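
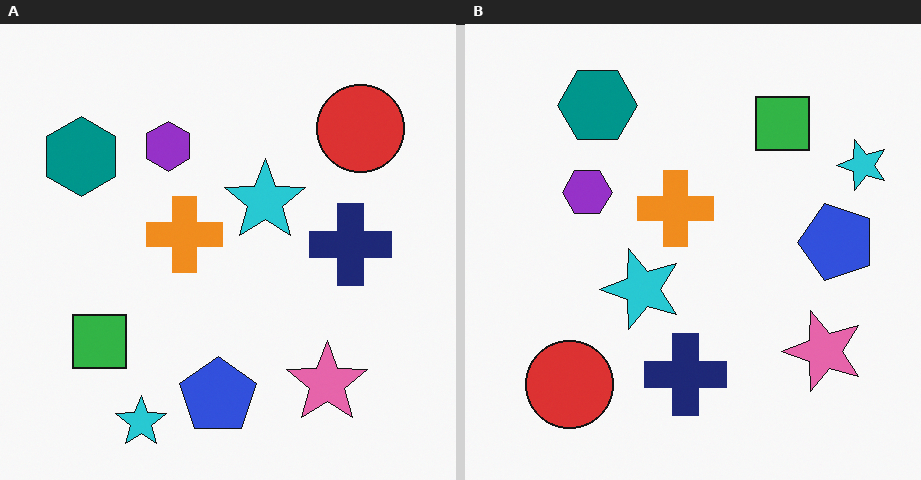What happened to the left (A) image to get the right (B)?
The image was transposed (reflected across the top-left ↔ bottom-right diagonal).

Shapes have swapped their row and column positions — what was in the top-right is now in the bottom-left — a diagonal reflection.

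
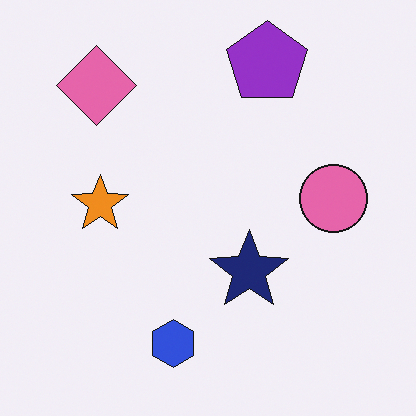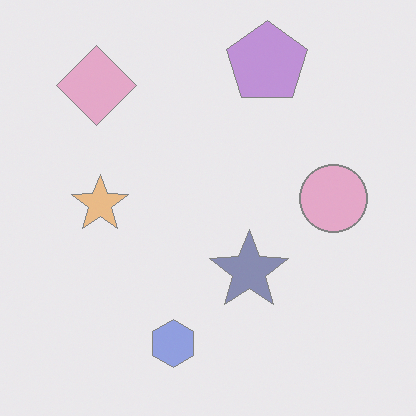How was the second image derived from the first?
The second image is the first given much lower contrast.

Tones are pushed toward mid-grey across the whole image — a global contrast change.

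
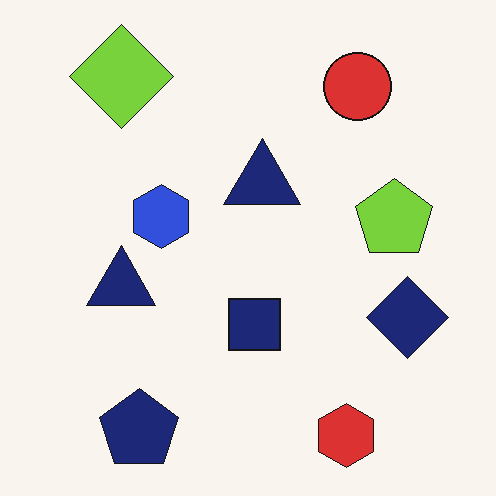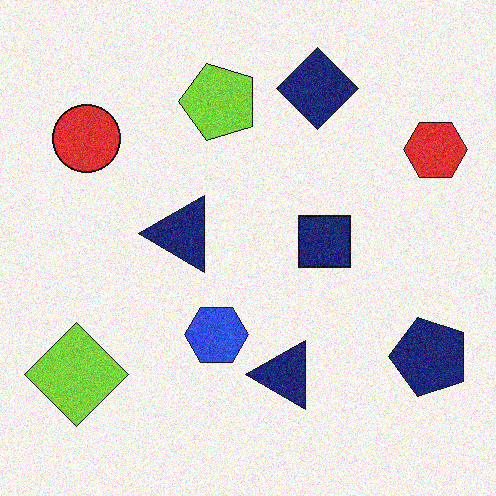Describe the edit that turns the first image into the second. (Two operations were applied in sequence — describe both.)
Rotated 90° counter-clockwise, then degraded with visible gaussian noise.

The lime diamond sits in the top-left of the first image and the bottom-left of the second — consistent with a whole-image 90° counter-clockwise rotation. Random speckle covers the whole image, including the flat background.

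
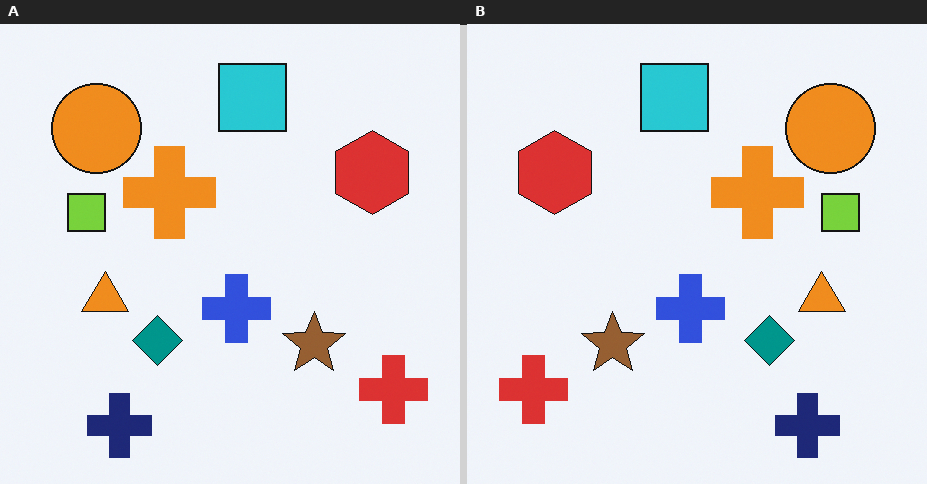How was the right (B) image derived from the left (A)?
The right (B) image is the left (A) flipped horizontally (left ↔ right).

The red cross is in the bottom-right of the left (A) image and the bottom-left of the right (B) — shapes on opposite sides of the vertical midline have swapped in a mirror flip.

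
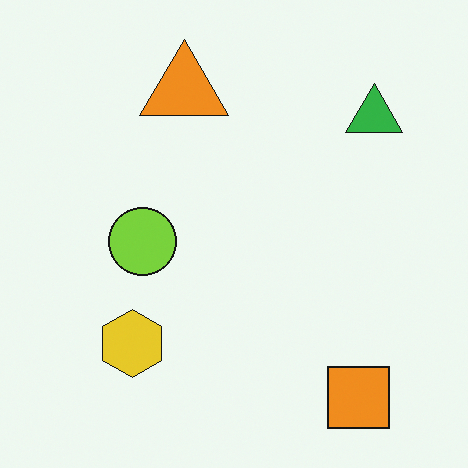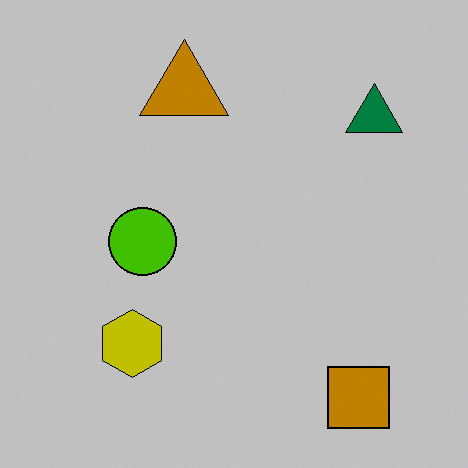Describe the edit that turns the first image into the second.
The image was aggressively posterized.

Each flat color has snapped to a coarser quantized level — most visibly, the near-white background has dropped to a flat grey.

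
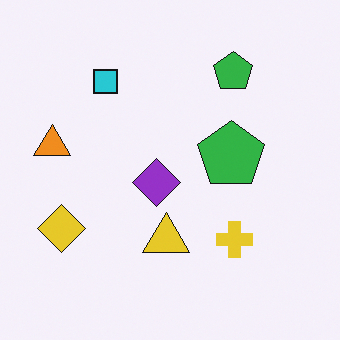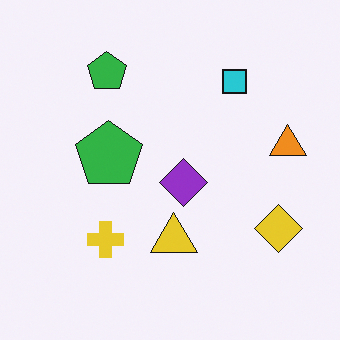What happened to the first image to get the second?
Flipped horizontally (left ↔ right).

The orange triangle is in the left of the first image and the right of the second — shapes on opposite sides of the vertical midline have swapped in a mirror flip.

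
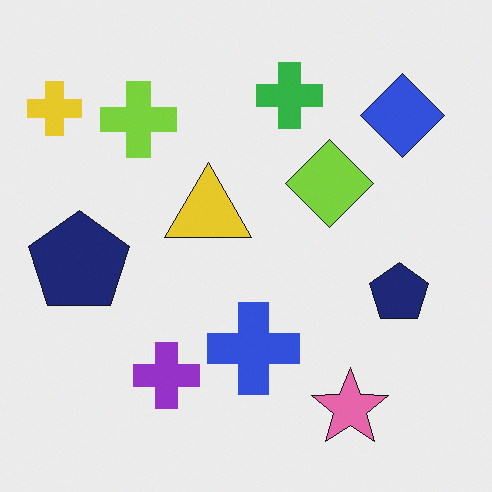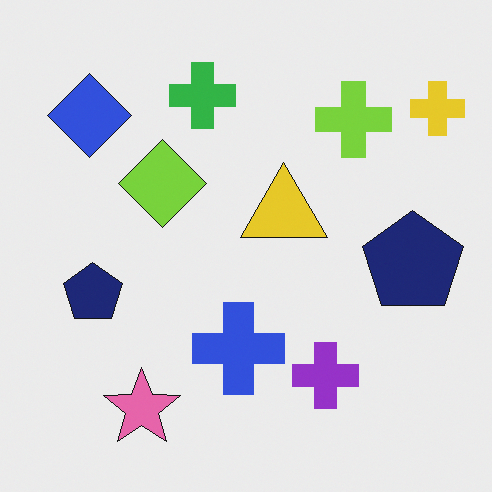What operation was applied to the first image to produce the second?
The second image is the first flipped horizontally (left ↔ right).

The yellow cross is in the top-left of the first image and the top-right of the second — shapes on opposite sides of the vertical midline have swapped in a mirror flip.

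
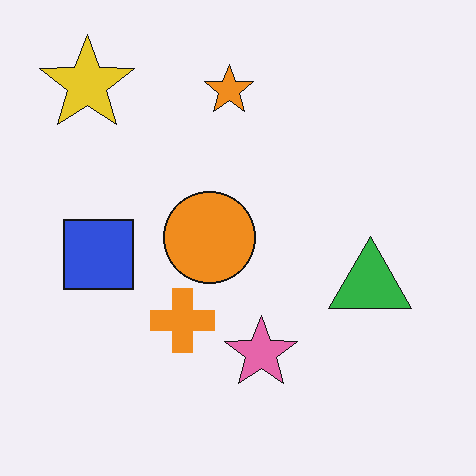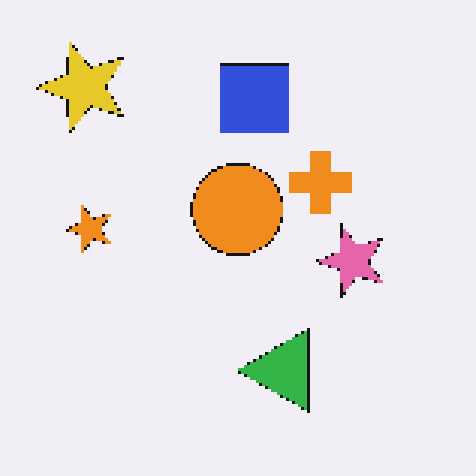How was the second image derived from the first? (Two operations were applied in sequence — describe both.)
The image was transposed (reflected across the top-left ↔ bottom-right diagonal), then mildly pixelated.

Shapes have swapped their row and column positions — what was in the top-right is now in the bottom-left — a diagonal reflection. Shapes are reduced to large square blocks; fine edges and outlines are lost — a downscale-then-upscale (mosaic) effect.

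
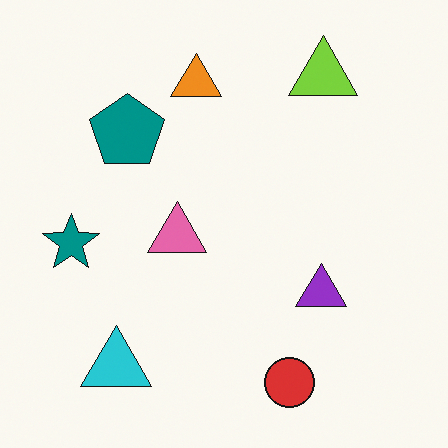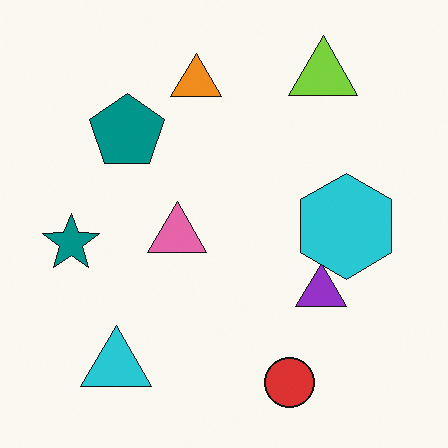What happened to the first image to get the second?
The image was overlaid with an additional cyan hexagon.

A cyan hexagon appears in the second image that is absent from the first.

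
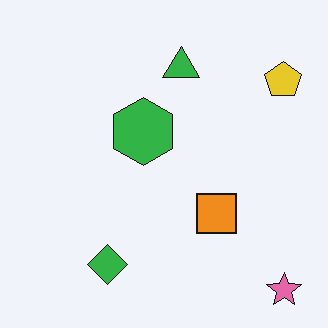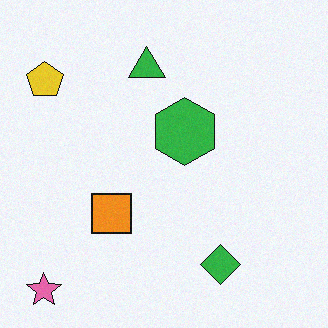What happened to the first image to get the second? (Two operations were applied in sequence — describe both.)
The transformation is: flipped horizontally (left ↔ right), then degraded with a light layer of grain.

The pink star is in the bottom-right of the first image and the bottom-left of the second — shapes on opposite sides of the vertical midline have swapped in a mirror flip. Random speckle covers the whole image, including the flat background.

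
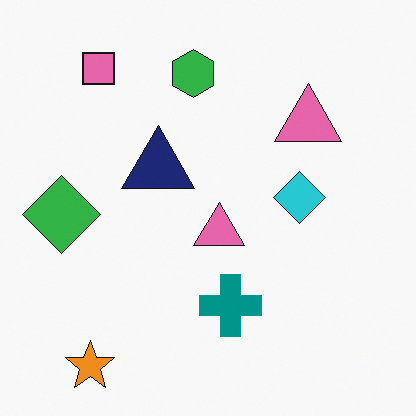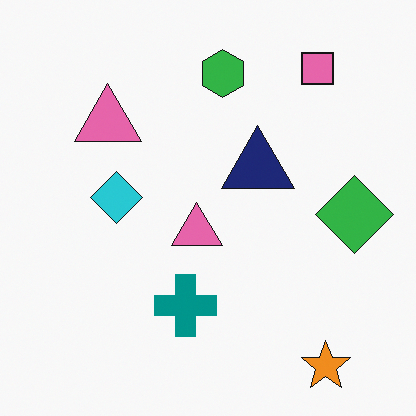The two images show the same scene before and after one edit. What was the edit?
The transformation is: flipped horizontally (left ↔ right).

The green diamond is in the left of the first image and the right of the second — shapes on opposite sides of the vertical midline have swapped in a mirror flip.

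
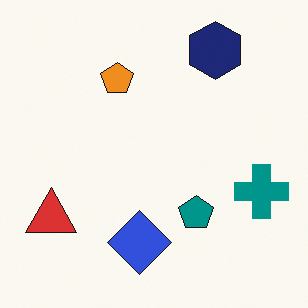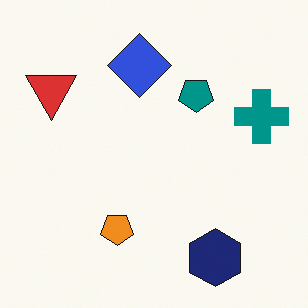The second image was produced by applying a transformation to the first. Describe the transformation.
The transformation is: flipped vertically (top ↔ bottom).

The navy hexagon is in the top-right of the first image and the bottom-right of the second — shapes on opposite sides of the horizontal midline have swapped in a mirror flip.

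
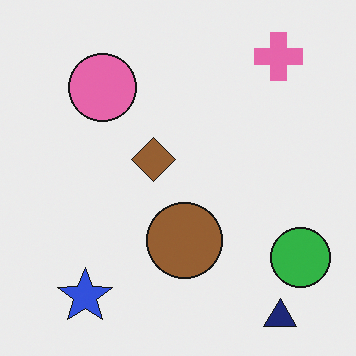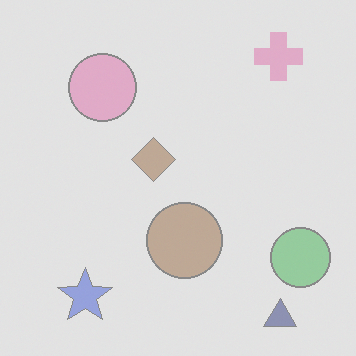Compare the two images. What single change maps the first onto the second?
The image was washed out (contrast reduced).

Tones are pushed toward mid-grey across the whole image — a global contrast change.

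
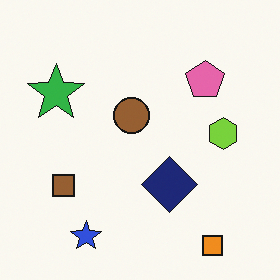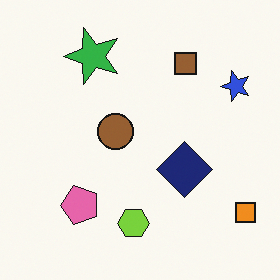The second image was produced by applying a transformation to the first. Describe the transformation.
The image was transposed (reflected across the top-left ↔ bottom-right diagonal).

Shapes have swapped their row and column positions — what was in the top-right is now in the bottom-left — a diagonal reflection.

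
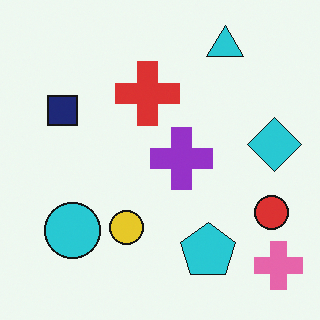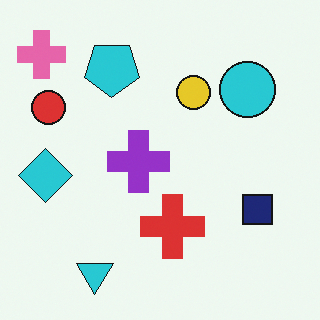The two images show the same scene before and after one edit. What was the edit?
It was rotated 180°.

The pink cross sits in the bottom-right of the first image and the top-left of the second — consistent with a whole-image 180° rotation.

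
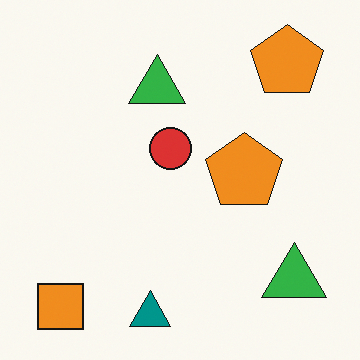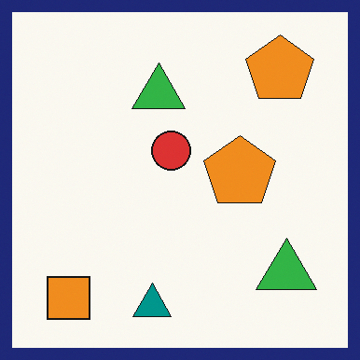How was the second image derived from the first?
The transformation is: framed with a navy border.

A solid navy frame runs around the edge of the second image, with the content slightly shrunk inside it.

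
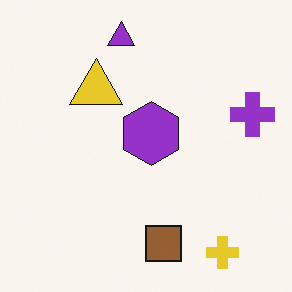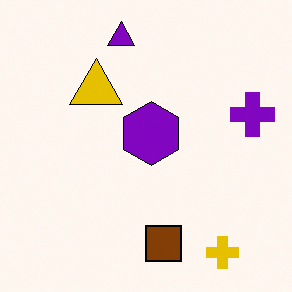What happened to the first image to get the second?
Given slightly increased contrast.

Tones are pushed away from mid-grey across the whole image — a global contrast change.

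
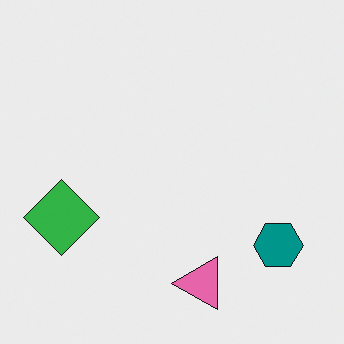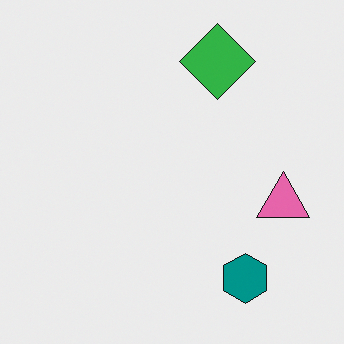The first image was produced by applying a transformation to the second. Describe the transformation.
Transposed (reflected across the top-left ↔ bottom-right diagonal).

Shapes have swapped their row and column positions — what was in the top-right is now in the bottom-left — a diagonal reflection.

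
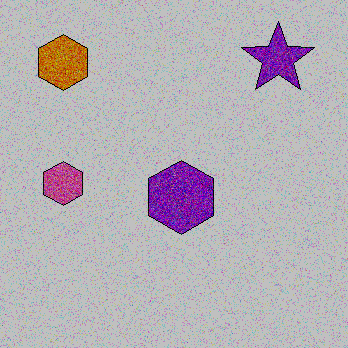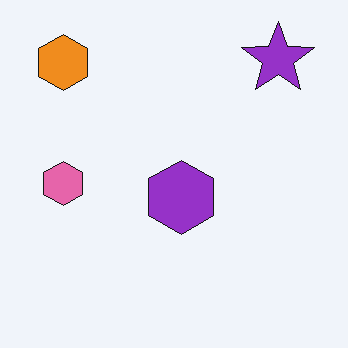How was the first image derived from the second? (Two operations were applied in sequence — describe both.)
It was degraded with a thick layer of grain, then heavily posterized to just a handful of flat colors.

Random speckle covers the whole image, including the flat background. Each flat color has snapped to a coarser quantized level — most visibly, the near-white background has dropped to a flat grey.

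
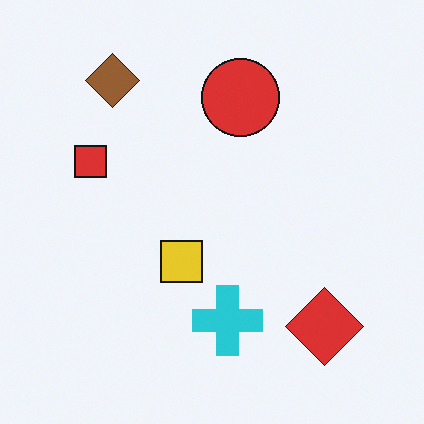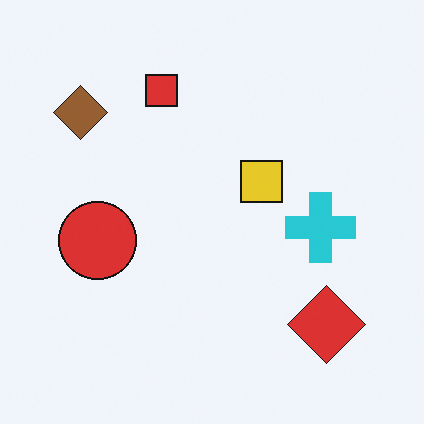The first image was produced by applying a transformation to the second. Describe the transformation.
Transposed (reflected across the top-left ↔ bottom-right diagonal).

Shapes have swapped their row and column positions — what was in the top-right is now in the bottom-left — a diagonal reflection.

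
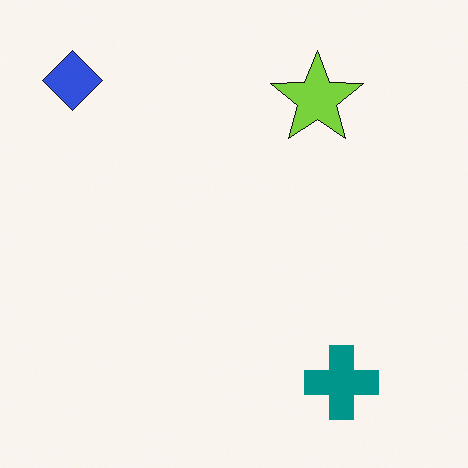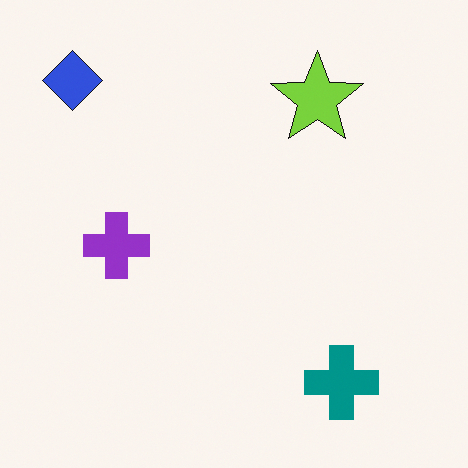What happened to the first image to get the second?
This is the original image overlaid with an additional purple cross.

A purple cross appears in the second image that is absent from the first.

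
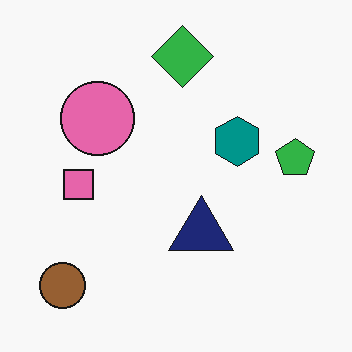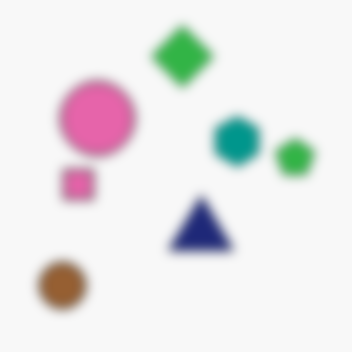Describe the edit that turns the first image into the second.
The second image is the first heavily blurred.

Shape edges and outlines are uniformly softened across the whole image.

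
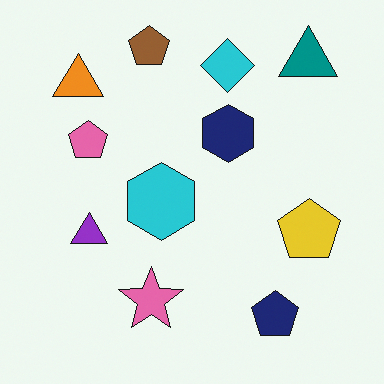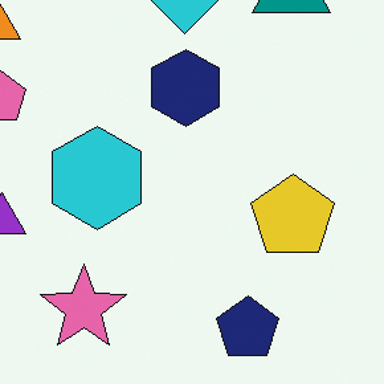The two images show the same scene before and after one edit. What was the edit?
The second image is the first cropped slightly and scaled back up.

The visible shapes are larger and the field of view is narrower; shapes near the original edges may be partly or wholly outside the frame — a crop-and-rescale.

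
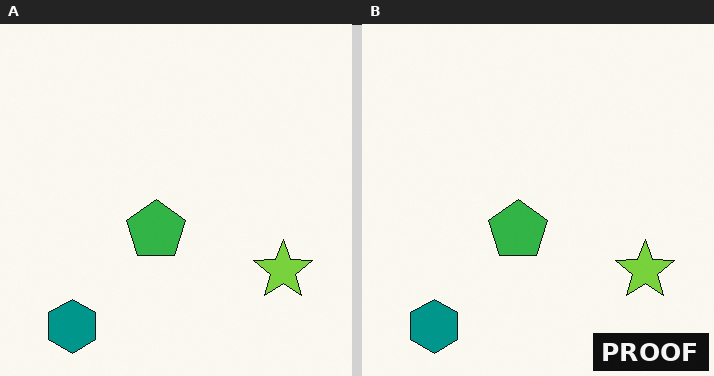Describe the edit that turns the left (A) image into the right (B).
The transformation is: watermarked with the text "PROOF" in the lower-right corner.

A dark label reading "PROOF" appears in the lower-right corner.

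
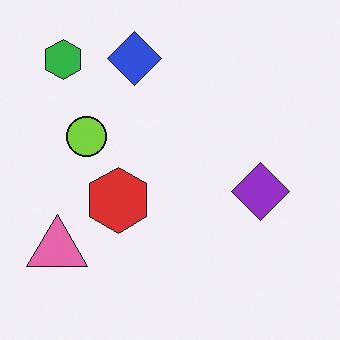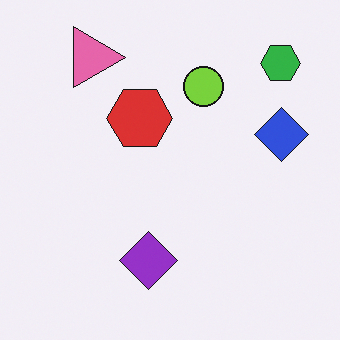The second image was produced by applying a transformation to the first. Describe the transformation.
Rotated 90° clockwise.

The green hexagon sits in the top-left of the first image and the top-right of the second — consistent with a whole-image 90° clockwise rotation.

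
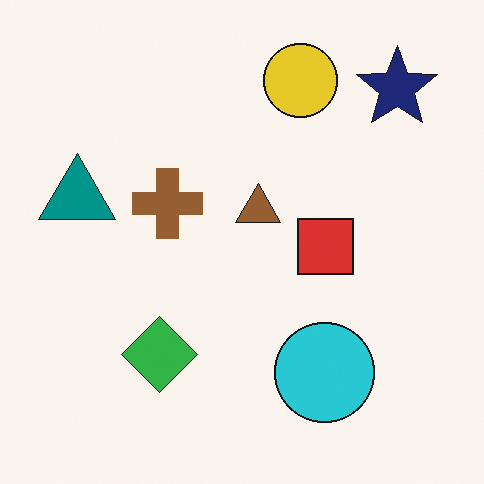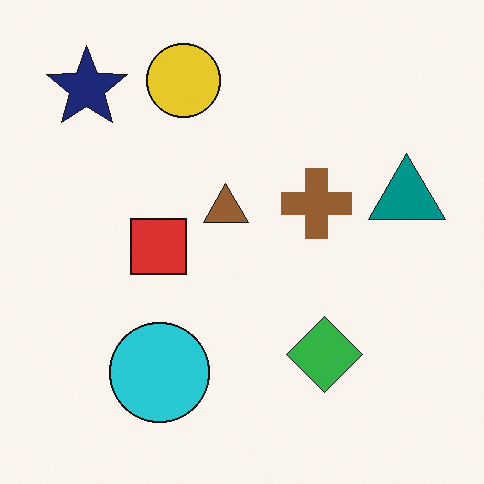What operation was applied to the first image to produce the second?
The transformation is: flipped horizontally (left ↔ right).

The teal triangle is in the left of the first image and the right of the second — shapes on opposite sides of the vertical midline have swapped in a mirror flip.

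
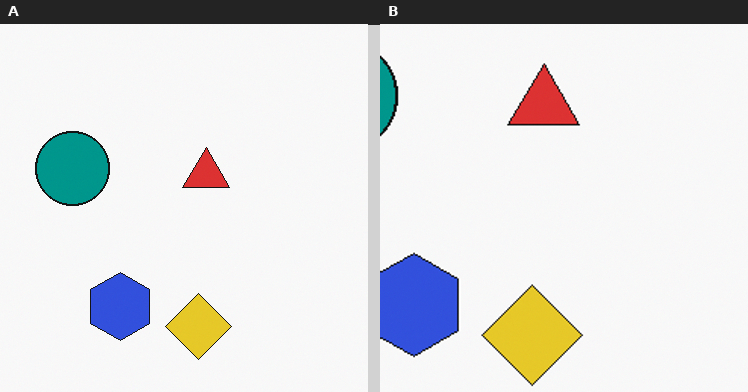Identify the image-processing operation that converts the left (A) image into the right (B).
It was cropped slightly and scaled back up.

The visible shapes are larger and the field of view is narrower; shapes near the original edges may be partly or wholly outside the frame — a crop-and-rescale.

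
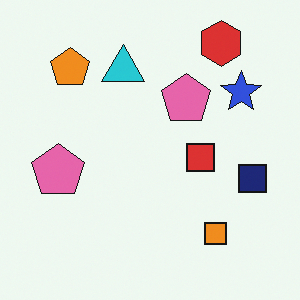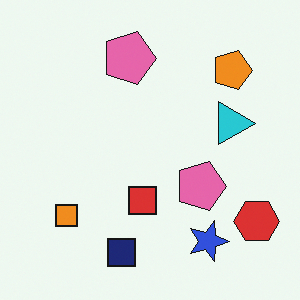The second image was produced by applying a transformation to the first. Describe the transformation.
The second image is the first rotated 90° clockwise.

The red hexagon sits in the top-right of the first image and the bottom-right of the second — consistent with a whole-image 90° clockwise rotation.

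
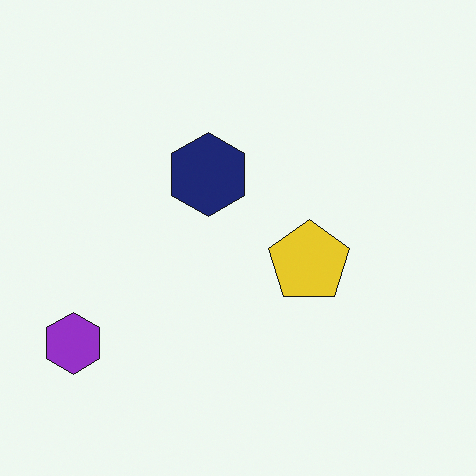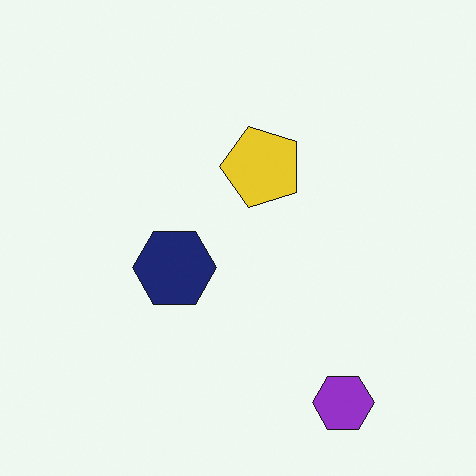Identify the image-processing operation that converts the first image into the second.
It was rotated 90° counter-clockwise.

The purple hexagon sits in the bottom-left of the first image and the bottom-right of the second — consistent with a whole-image 90° counter-clockwise rotation.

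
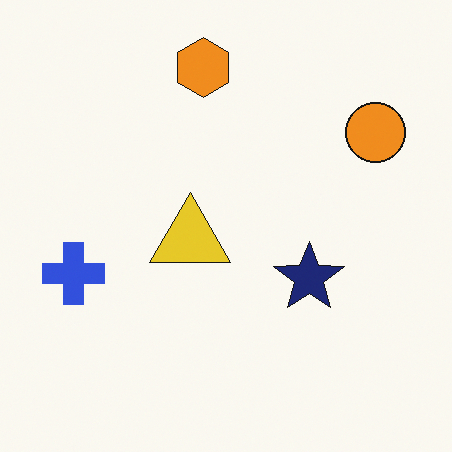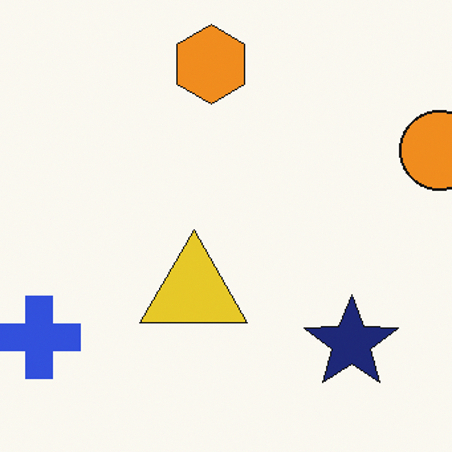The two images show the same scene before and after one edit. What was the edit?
This is the original image cropped to a modestly smaller region and rescaled.

The visible shapes are larger and the field of view is narrower; shapes near the original edges may be partly or wholly outside the frame — a crop-and-rescale.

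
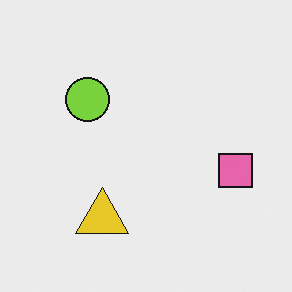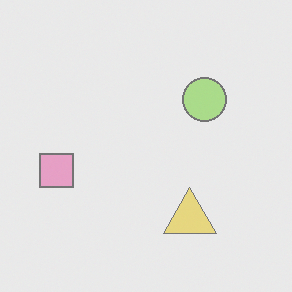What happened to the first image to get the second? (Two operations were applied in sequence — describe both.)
It was given much lower contrast, then flipped horizontally (left ↔ right).

Tones are pushed toward mid-grey across the whole image — a global contrast change. The pink square is in the right of the first image and the left of the second — shapes on opposite sides of the vertical midline have swapped in a mirror flip.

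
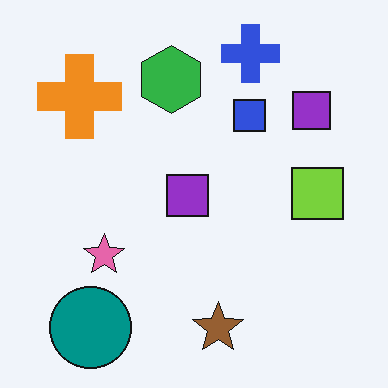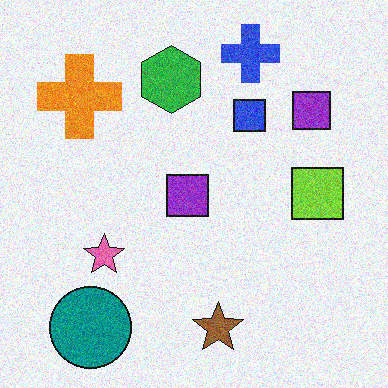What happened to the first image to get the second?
Degraded with visible gaussian noise.

Random speckle covers the whole image, including the flat background.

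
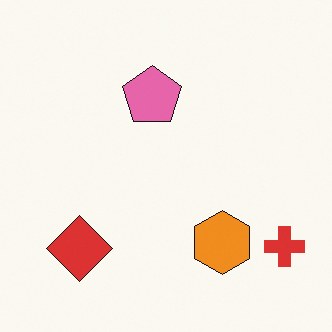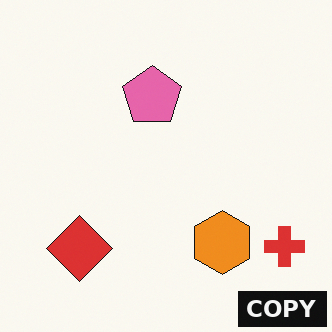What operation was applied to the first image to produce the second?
It was watermarked with the text "COPY" in the lower-right corner.

A dark label reading "COPY" appears in the lower-right corner.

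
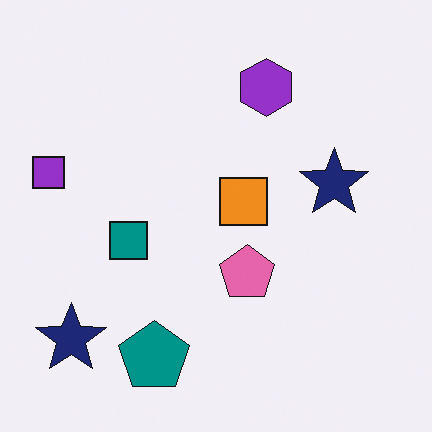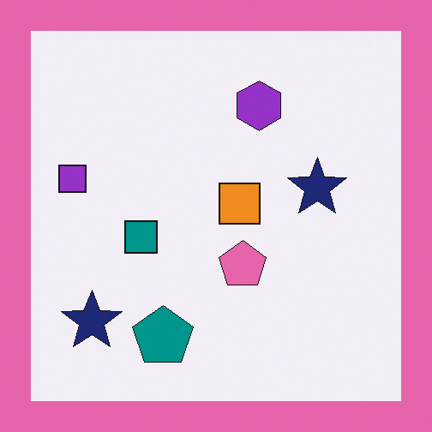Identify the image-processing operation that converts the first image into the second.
The second image is the first framed with a pink border.

A solid pink frame runs around the edge of the second image, with the content slightly shrunk inside it.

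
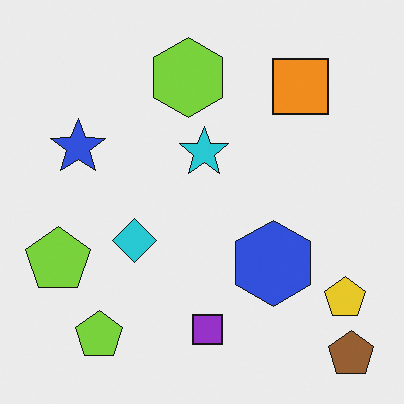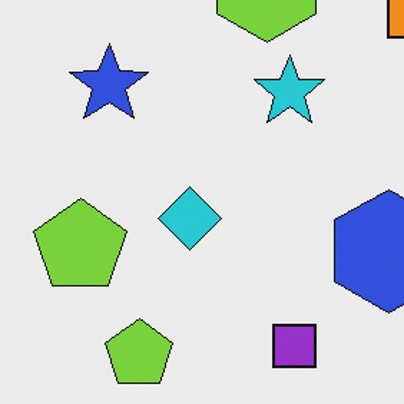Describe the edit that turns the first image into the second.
The image was cropped to a modestly smaller region and rescaled.

The visible shapes are larger and the field of view is narrower; shapes near the original edges may be partly or wholly outside the frame — a crop-and-rescale.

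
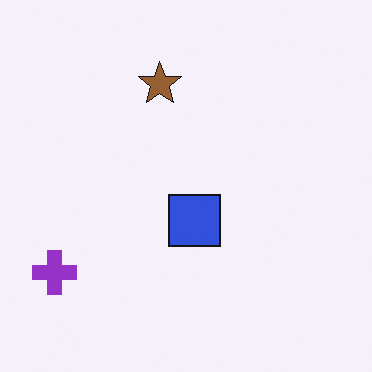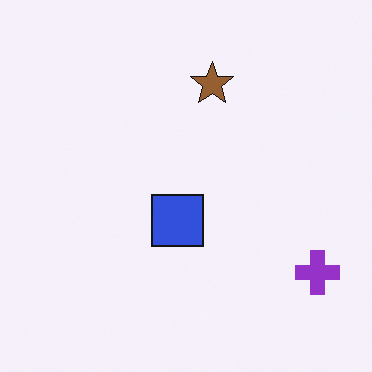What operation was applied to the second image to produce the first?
The image was flipped horizontally (left ↔ right).

The purple cross is in the bottom-right of the second image and the bottom-left of the first — shapes on opposite sides of the vertical midline have swapped in a mirror flip.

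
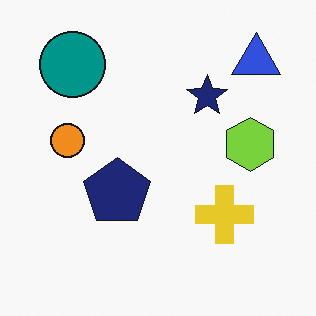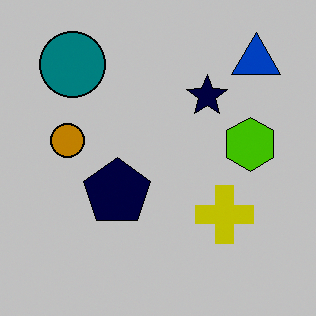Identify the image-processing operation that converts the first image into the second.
The transformation is: aggressively posterized.

Each flat color has snapped to a coarser quantized level — most visibly, the near-white background has dropped to a flat grey.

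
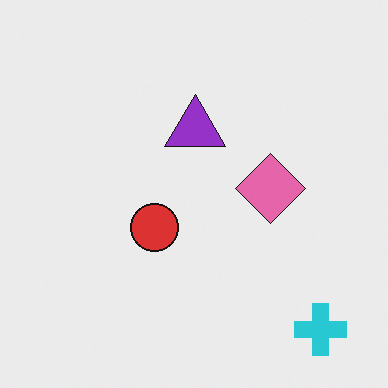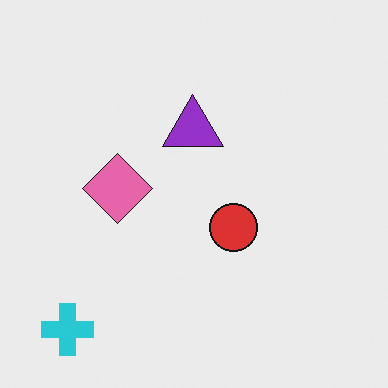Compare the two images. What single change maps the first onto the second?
The transformation is: flipped horizontally (left ↔ right).

The cyan cross is in the bottom-right of the first image and the bottom-left of the second — shapes on opposite sides of the vertical midline have swapped in a mirror flip.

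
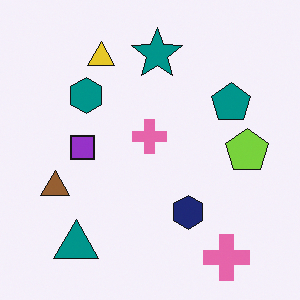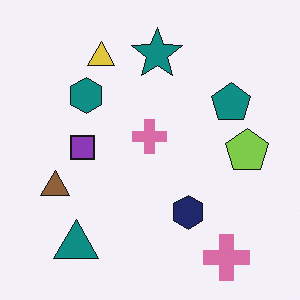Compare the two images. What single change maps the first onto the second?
Slightly desaturated.

All colors are more muted and greyish — a global saturation change.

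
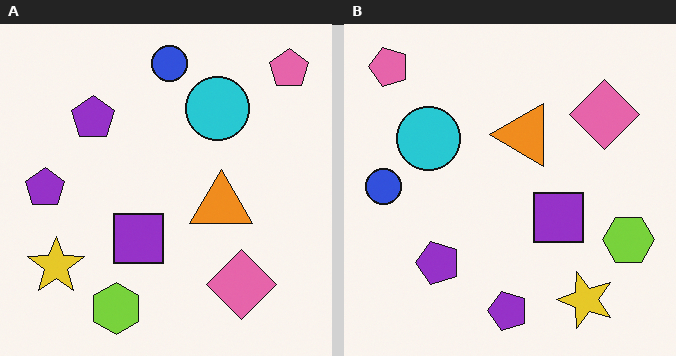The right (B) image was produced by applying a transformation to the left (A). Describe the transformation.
The right (B) image is the left (A) rotated 90° counter-clockwise.

The pink pentagon sits in the top-right of the left (A) image and the top-left of the right (B) — consistent with a whole-image 90° counter-clockwise rotation.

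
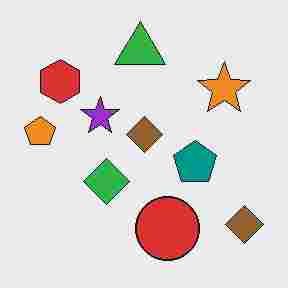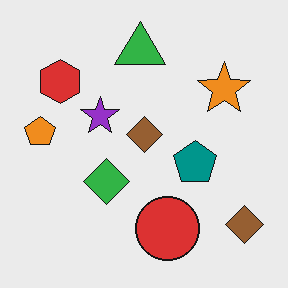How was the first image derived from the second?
The transformation is: heavily JPEG-compressed with obvious blocking artifacts.

Blocky 8×8 compression artifacts appear around shape edges and the flat background shows ringing — characteristic JPEG degradation.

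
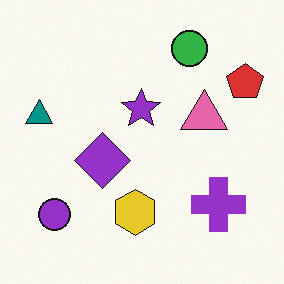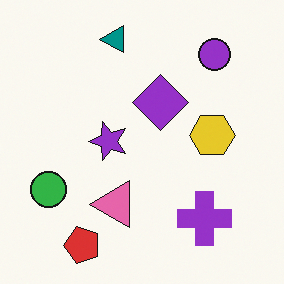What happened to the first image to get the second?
The transformation is: transposed (reflected across the top-left ↔ bottom-right diagonal).

Shapes have swapped their row and column positions — what was in the top-right is now in the bottom-left — a diagonal reflection.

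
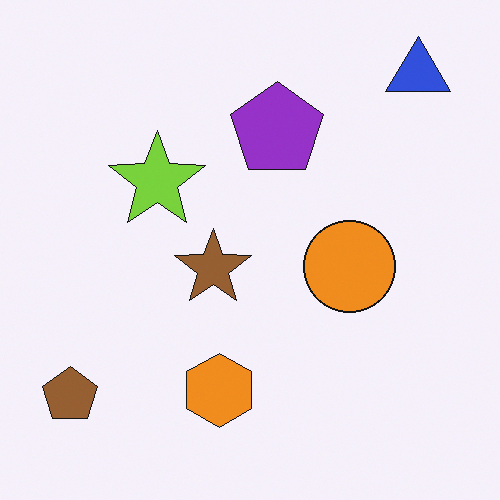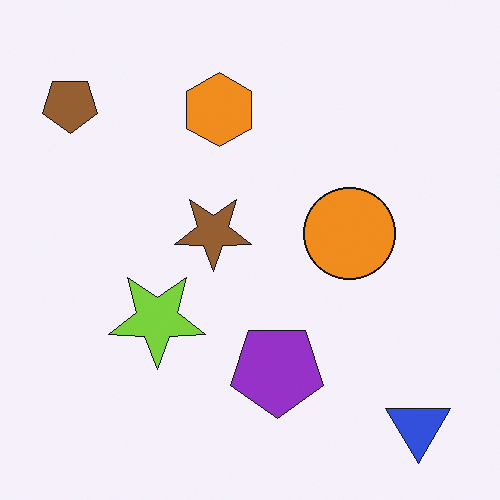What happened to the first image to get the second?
This is the original image flipped vertically (top ↔ bottom).

The blue triangle is in the top-right of the first image and the bottom-right of the second — shapes on opposite sides of the horizontal midline have swapped in a mirror flip.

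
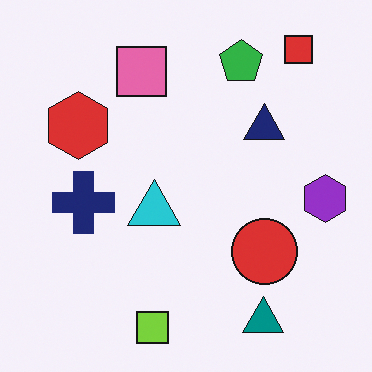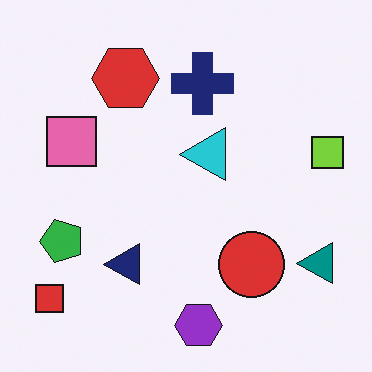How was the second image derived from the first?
The transformation is: transposed (reflected across the top-left ↔ bottom-right diagonal).

Shapes have swapped their row and column positions — what was in the top-right is now in the bottom-left — a diagonal reflection.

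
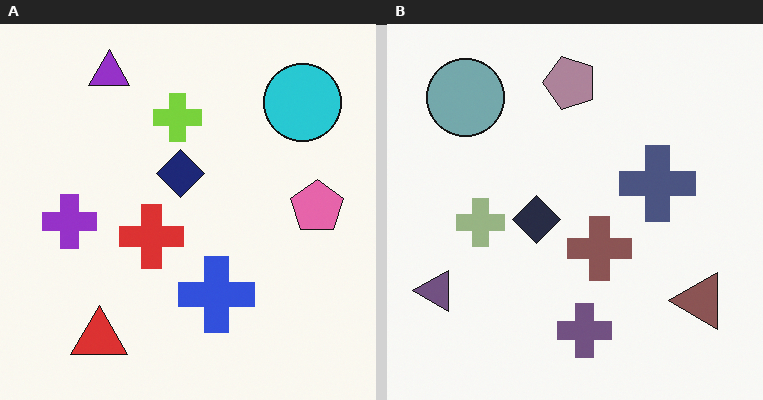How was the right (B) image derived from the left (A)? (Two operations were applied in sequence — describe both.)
Heavily desaturated, then rotated 90° counter-clockwise.

All colors are more muted and greyish — a global saturation change. The purple triangle sits in the top-left of the left (A) image and the bottom-left of the right (B) — consistent with a whole-image 90° counter-clockwise rotation.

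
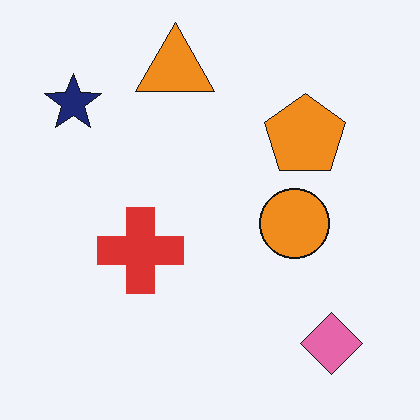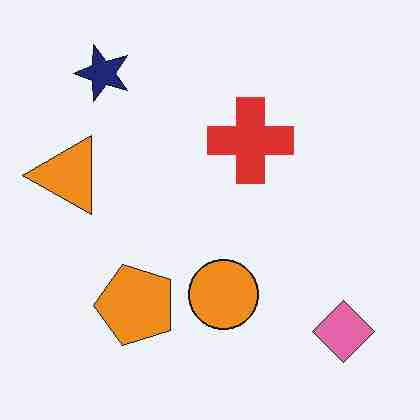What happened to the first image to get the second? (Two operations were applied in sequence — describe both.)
Heavily JPEG-compressed with obvious blocking artifacts, then transposed (reflected across the top-left ↔ bottom-right diagonal).

Blocky 8×8 compression artifacts appear around shape edges and the flat background shows ringing — characteristic JPEG degradation. Shapes have swapped their row and column positions — what was in the top-right is now in the bottom-left — a diagonal reflection.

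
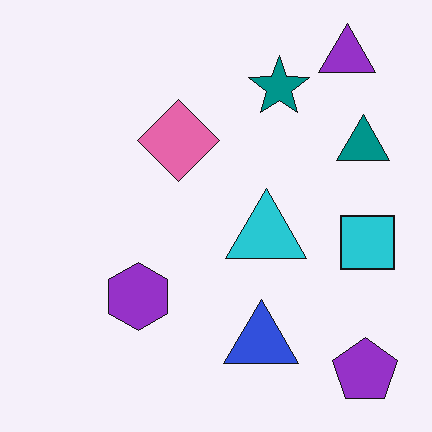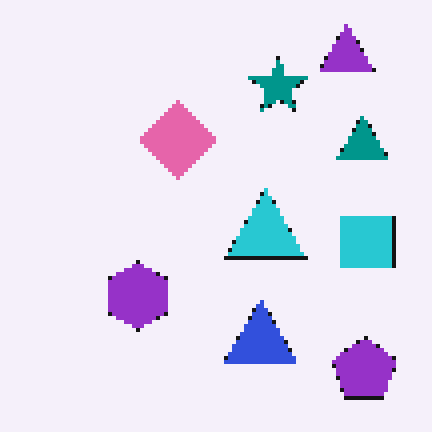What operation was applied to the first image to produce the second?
The transformation is: mildly pixelated.

Shapes are reduced to large square blocks; fine edges and outlines are lost — a downscale-then-upscale (mosaic) effect.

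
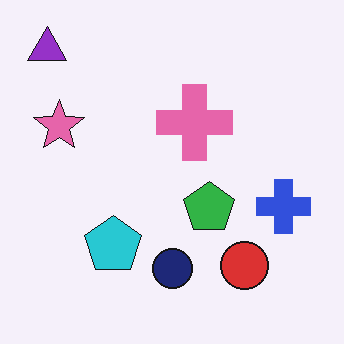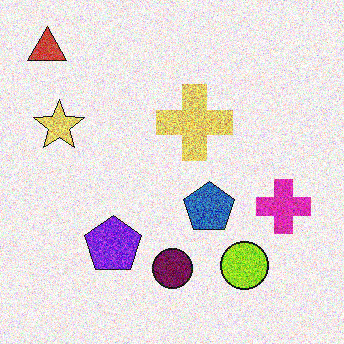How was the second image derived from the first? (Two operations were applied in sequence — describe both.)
This is the original image degraded with visible gaussian noise, then hue-shifted by a moderate amount.

Random speckle covers the whole image, including the flat background. Every shape's color has rotated by the same amount around the hue wheel — a uniform hue shift.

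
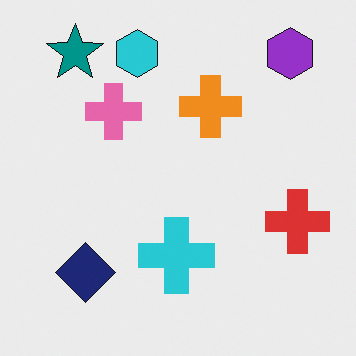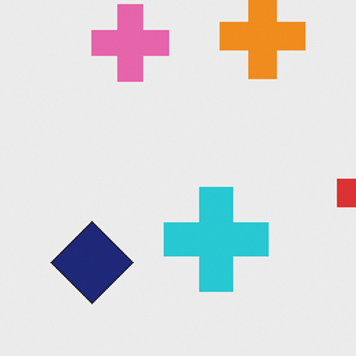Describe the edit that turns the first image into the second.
The second image is the first cropped to a modestly smaller region and rescaled.

The visible shapes are larger and the field of view is narrower; shapes near the original edges may be partly or wholly outside the frame — a crop-and-rescale.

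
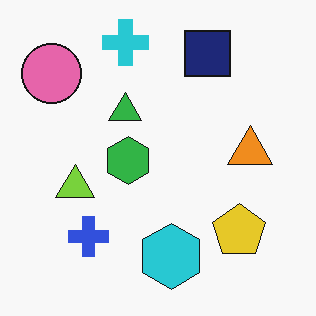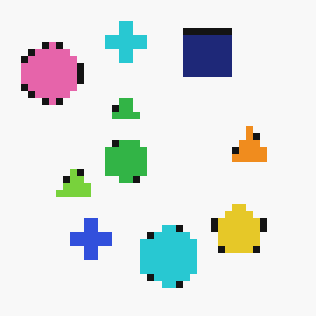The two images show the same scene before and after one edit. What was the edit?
The image was pixelated into visible square blocks.

Shapes are reduced to large square blocks; fine edges and outlines are lost — a downscale-then-upscale (mosaic) effect.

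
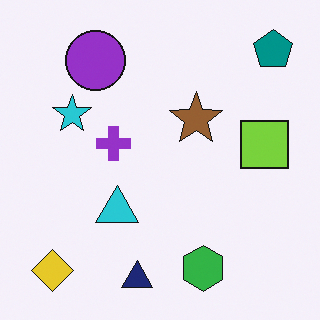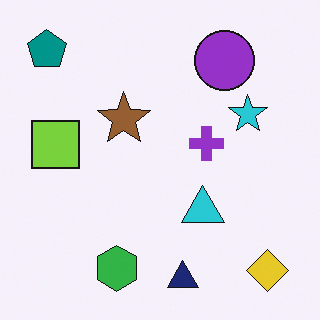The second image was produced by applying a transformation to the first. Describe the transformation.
It was flipped horizontally (left ↔ right).

The teal pentagon is in the top-right of the first image and the top-left of the second — shapes on opposite sides of the vertical midline have swapped in a mirror flip.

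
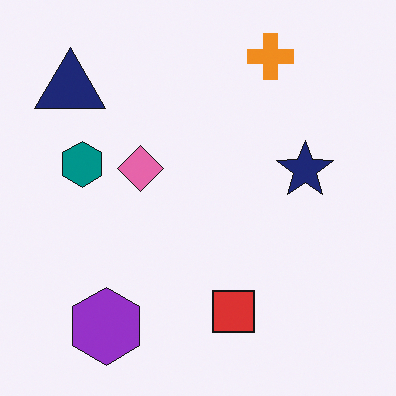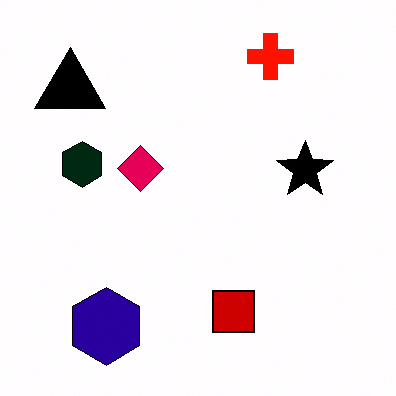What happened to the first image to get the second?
Given much higher contrast.

Tones are pushed away from mid-grey across the whole image — a global contrast change.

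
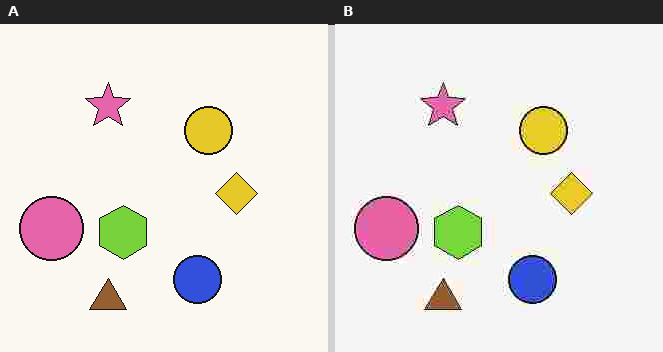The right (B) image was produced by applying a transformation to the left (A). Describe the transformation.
Heavily JPEG-compressed with obvious blocking artifacts.

Blocky 8×8 compression artifacts appear around shape edges and the flat background shows ringing — characteristic JPEG degradation.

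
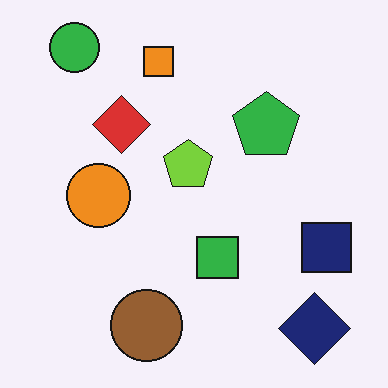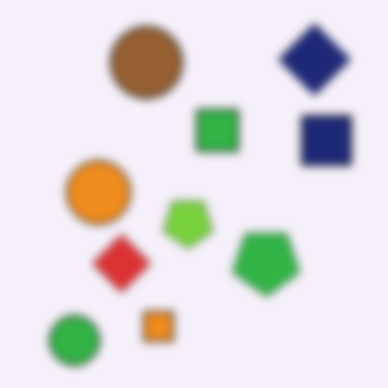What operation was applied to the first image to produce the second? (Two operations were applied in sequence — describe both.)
It was flipped vertically (top ↔ bottom), then moderately blurred.

The green circle is in the top-left of the first image and the bottom-left of the second — shapes on opposite sides of the horizontal midline have swapped in a mirror flip. Shape edges and outlines are uniformly softened across the whole image.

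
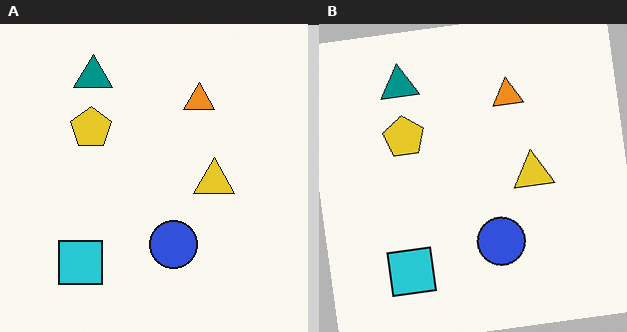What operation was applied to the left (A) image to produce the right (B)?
It was rotated counter-clockwise by a few degrees.

Every shape is tilted by the same angle and the image corners show triangular fill wedges — a whole-image rotation by a non-right angle.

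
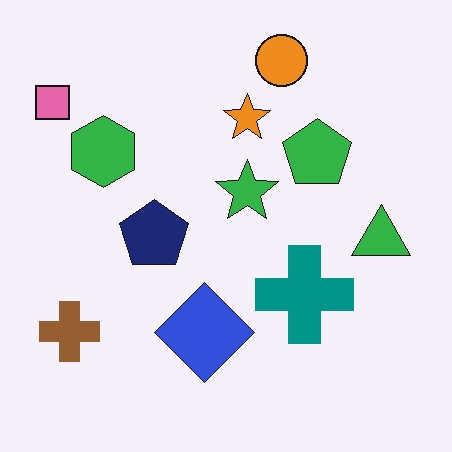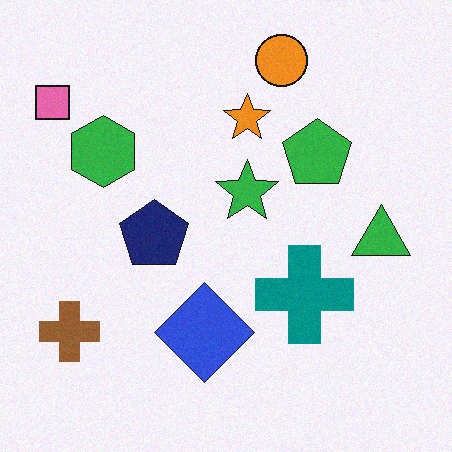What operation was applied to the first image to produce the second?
The image was degraded with subtle gaussian noise.

Random speckle covers the whole image, including the flat background.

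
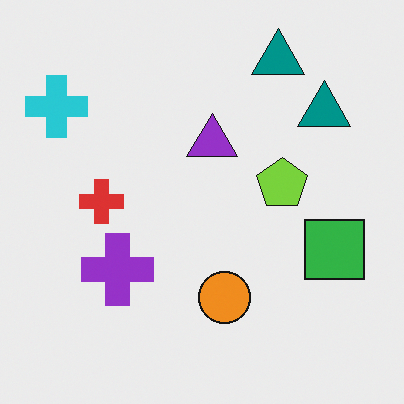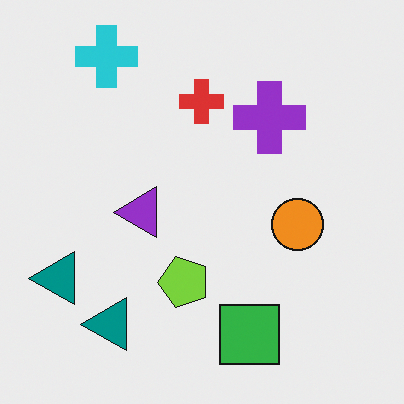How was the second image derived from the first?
The transformation is: transposed (reflected across the top-left ↔ bottom-right diagonal).

Shapes have swapped their row and column positions — what was in the top-right is now in the bottom-left — a diagonal reflection.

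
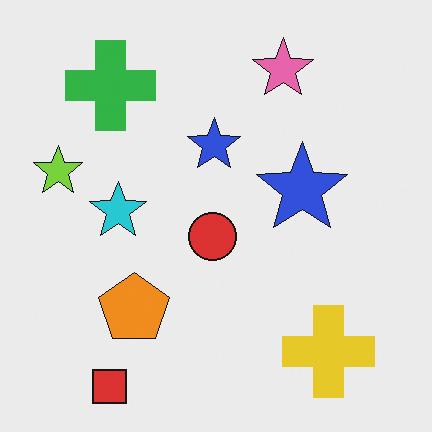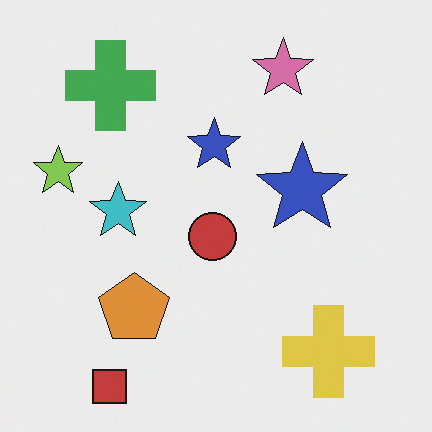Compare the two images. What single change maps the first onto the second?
The second image is the first slightly desaturated.

All colors are more muted and greyish — a global saturation change.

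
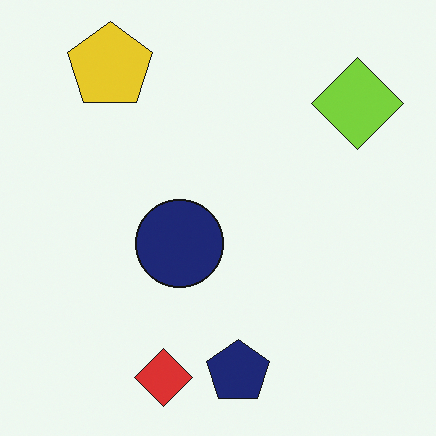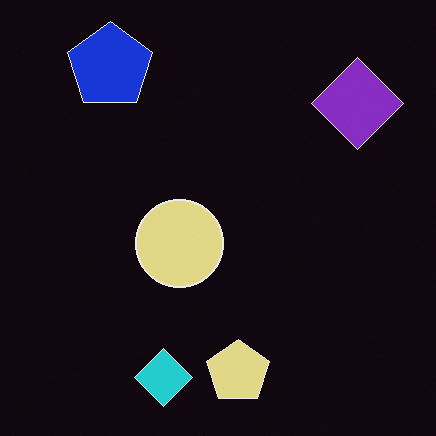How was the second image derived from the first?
It was color-inverted (negative).

The light background has become dark and every shape's color is its complement — a photographic negative.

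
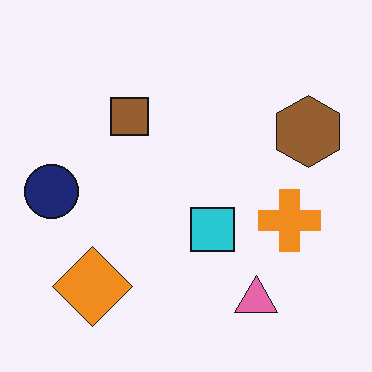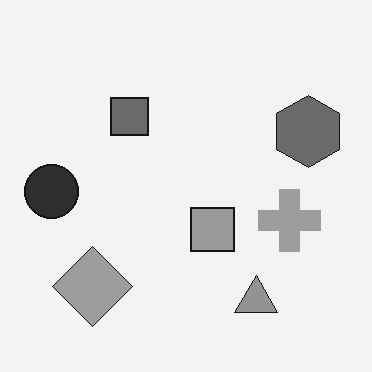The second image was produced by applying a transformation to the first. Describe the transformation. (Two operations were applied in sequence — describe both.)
The image was converted to grayscale, then given moderate JPEG compression.

All color is removed — every shape is now a shade of grey. Blocky 8×8 compression artifacts appear around shape edges and the flat background shows ringing — characteristic JPEG degradation.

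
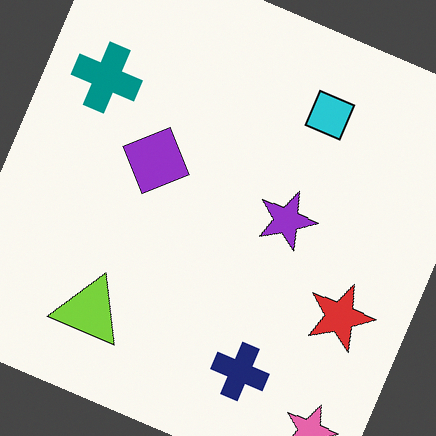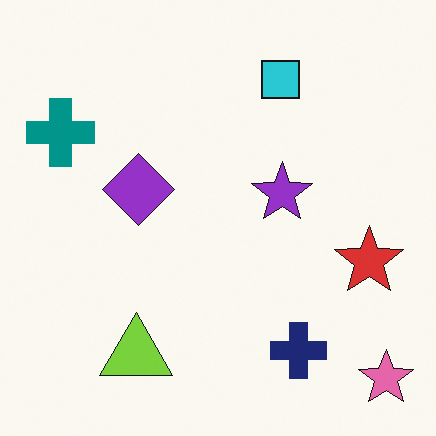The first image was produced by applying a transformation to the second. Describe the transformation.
Rotated clockwise by a moderate amount.

Every shape is tilted by the same angle and the image corners show triangular fill wedges — a whole-image rotation by a non-right angle.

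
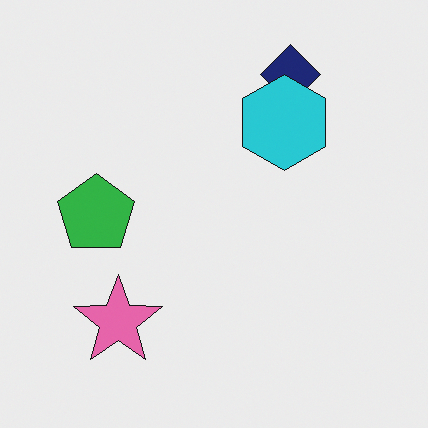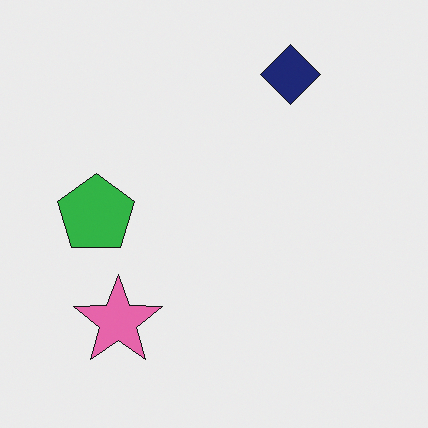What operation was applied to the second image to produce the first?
The image was overlaid with an additional cyan hexagon.

A cyan hexagon appears in the first image that is absent from the second.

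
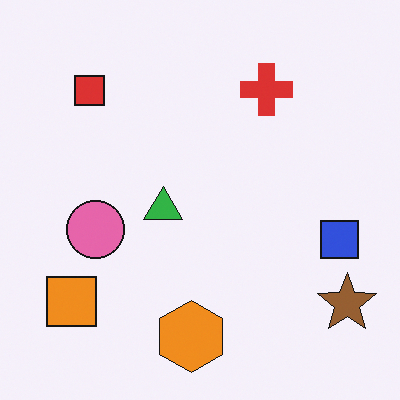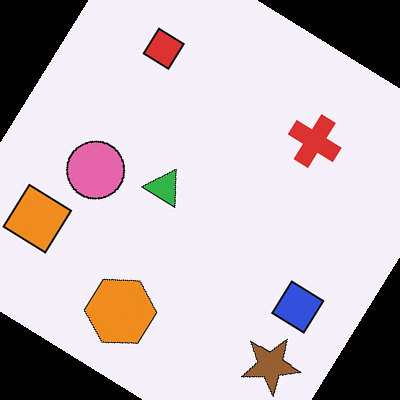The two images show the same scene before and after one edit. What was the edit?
The image was rotated clockwise by a large amount — several tens of degrees.

Every shape is tilted by the same angle and the image corners show triangular fill wedges — a whole-image rotation by a non-right angle.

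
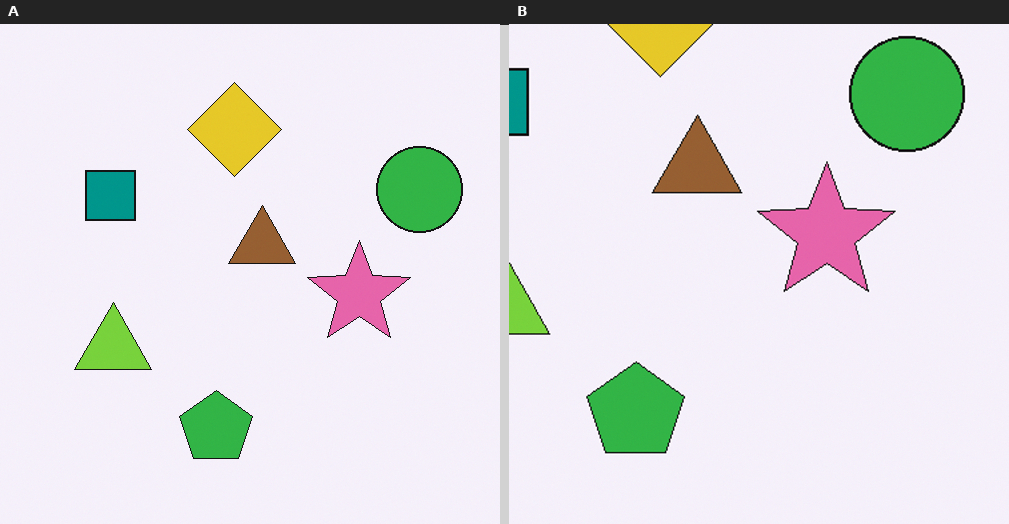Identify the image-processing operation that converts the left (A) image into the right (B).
This is the original image cropped slightly and scaled back up.

The visible shapes are larger and the field of view is narrower; shapes near the original edges may be partly or wholly outside the frame — a crop-and-rescale.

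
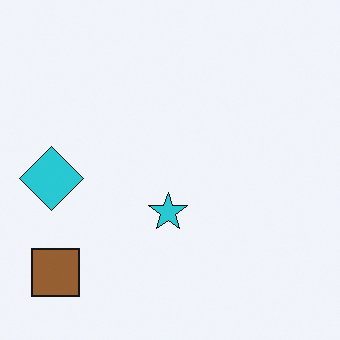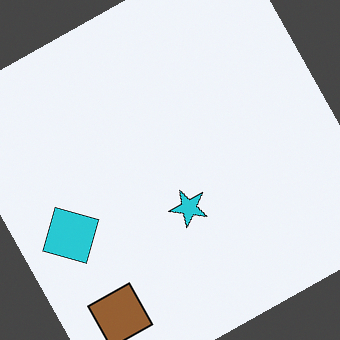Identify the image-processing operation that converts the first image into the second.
The image was rotated counter-clockwise by a clearly visible amount.

Every shape is tilted by the same angle and the image corners show triangular fill wedges — a whole-image rotation by a non-right angle.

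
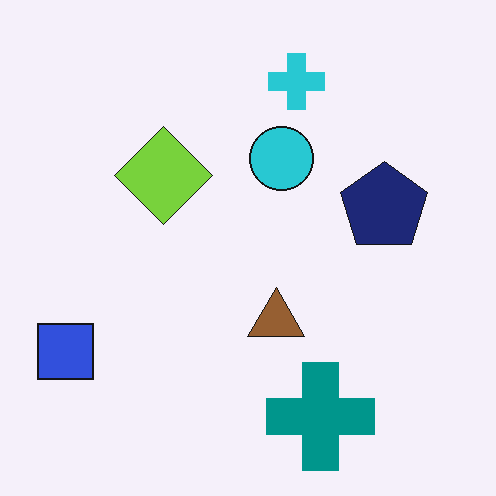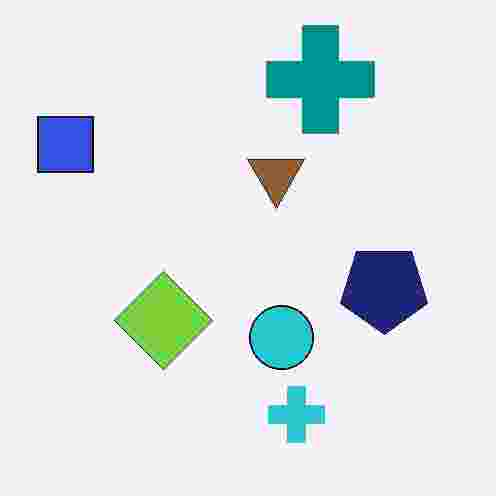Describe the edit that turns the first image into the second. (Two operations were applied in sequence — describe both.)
It was flipped vertically (top ↔ bottom), then heavily JPEG-compressed with obvious blocking artifacts.

The teal cross is in the bottom of the first image and the top of the second — shapes on opposite sides of the horizontal midline have swapped in a mirror flip. Blocky 8×8 compression artifacts appear around shape edges and the flat background shows ringing — characteristic JPEG degradation.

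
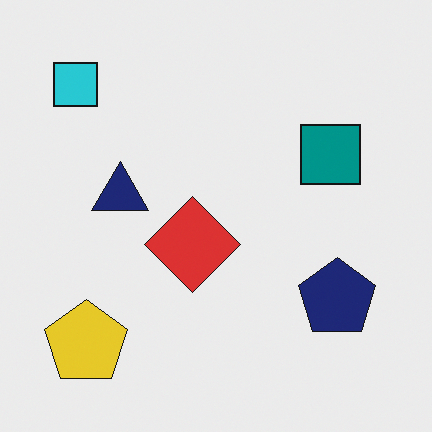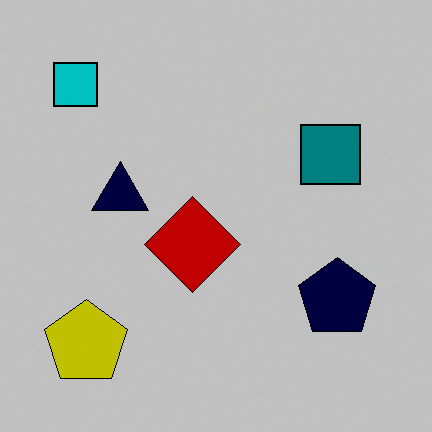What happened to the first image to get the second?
It was heavily posterized to just a handful of flat colors.

Each flat color has snapped to a coarser quantized level — most visibly, the near-white background has dropped to a flat grey.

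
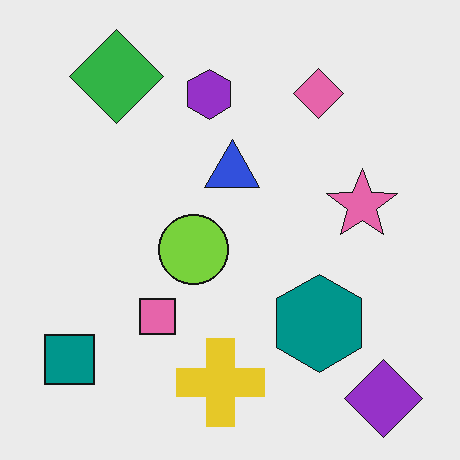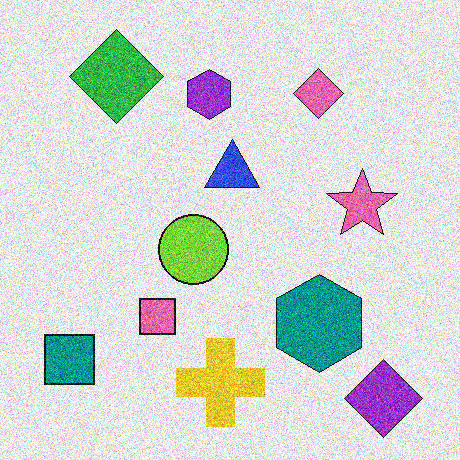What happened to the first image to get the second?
The image was degraded with strong gaussian noise.

Random speckle covers the whole image, including the flat background.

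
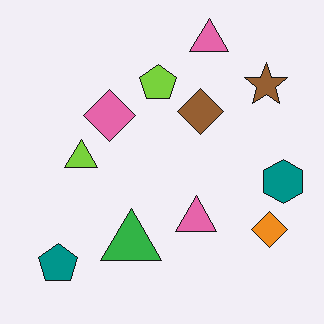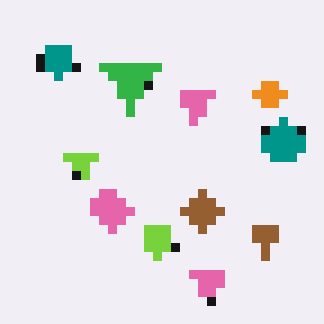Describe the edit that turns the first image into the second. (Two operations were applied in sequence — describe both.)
The transformation is: coarsely pixelated, then flipped vertically (top ↔ bottom).

Shapes are reduced to large square blocks; fine edges and outlines are lost — a downscale-then-upscale (mosaic) effect. The teal pentagon is in the bottom-left of the first image and the top-left of the second — shapes on opposite sides of the horizontal midline have swapped in a mirror flip.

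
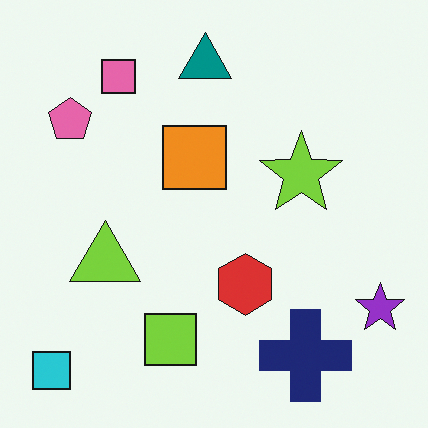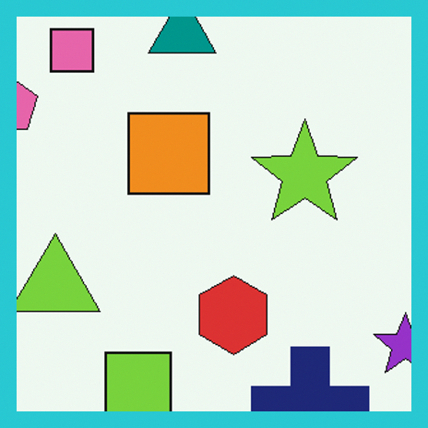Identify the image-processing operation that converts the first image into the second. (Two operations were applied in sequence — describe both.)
It was cropped to a modestly smaller region and rescaled, then framed with a cyan border.

The visible shapes are larger and the field of view is narrower; shapes near the original edges may be partly or wholly outside the frame — a crop-and-rescale. A solid cyan frame runs around the edge of the second image, with the content slightly shrunk inside it.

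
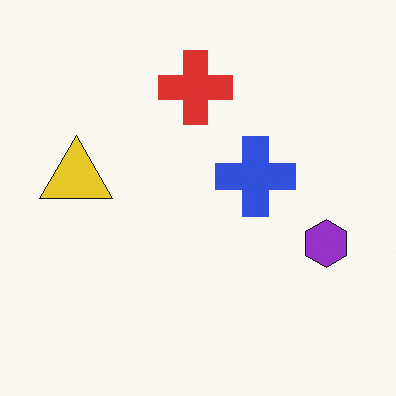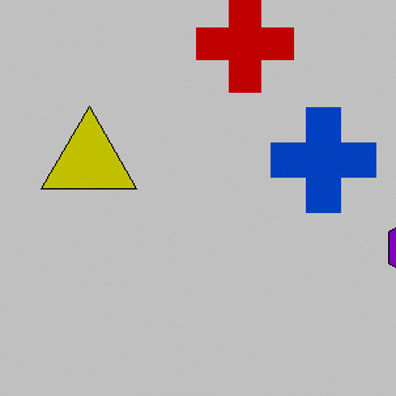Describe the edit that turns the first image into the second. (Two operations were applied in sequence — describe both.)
Heavily posterized to just a handful of flat colors, then cropped slightly and scaled back up.

Each flat color has snapped to a coarser quantized level — most visibly, the near-white background has dropped to a flat grey. The visible shapes are larger and the field of view is narrower; shapes near the original edges may be partly or wholly outside the frame — a crop-and-rescale.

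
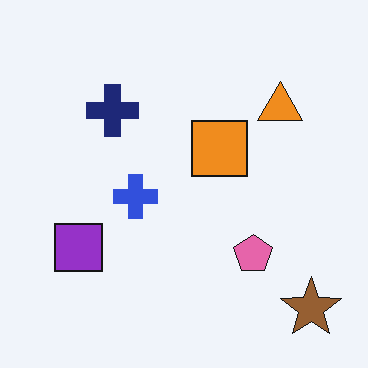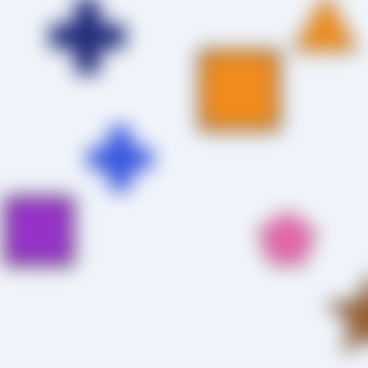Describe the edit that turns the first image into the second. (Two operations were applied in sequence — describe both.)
It was heavily blurred, then cropped slightly and scaled back up.

Shape edges and outlines are uniformly softened across the whole image. The visible shapes are larger and the field of view is narrower; shapes near the original edges may be partly or wholly outside the frame — a crop-and-rescale.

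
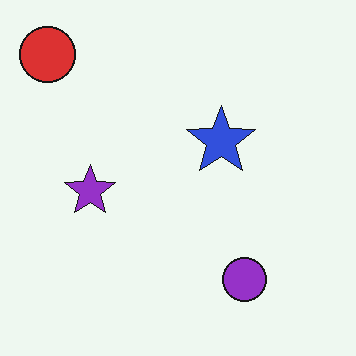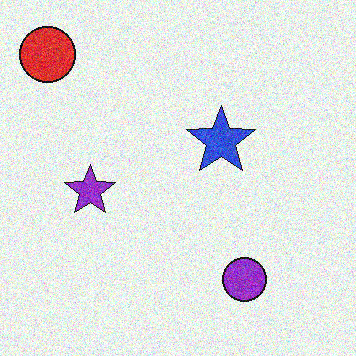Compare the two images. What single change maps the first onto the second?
The image was degraded with visible gaussian noise.

Random speckle covers the whole image, including the flat background.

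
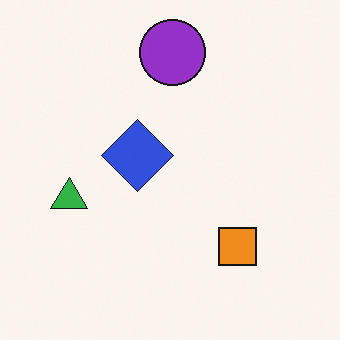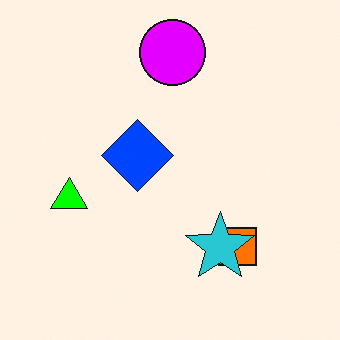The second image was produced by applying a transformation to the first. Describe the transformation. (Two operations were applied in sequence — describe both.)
It was heavily oversaturated, then overlaid with an additional cyan star.

All colors are more vivid — a global saturation change. A cyan star appears in the second image that is absent from the first.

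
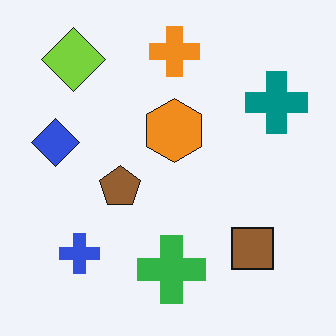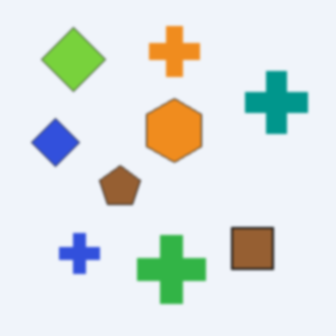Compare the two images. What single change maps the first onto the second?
The second image is the first lightly blurred.

Shape edges and outlines are uniformly softened across the whole image.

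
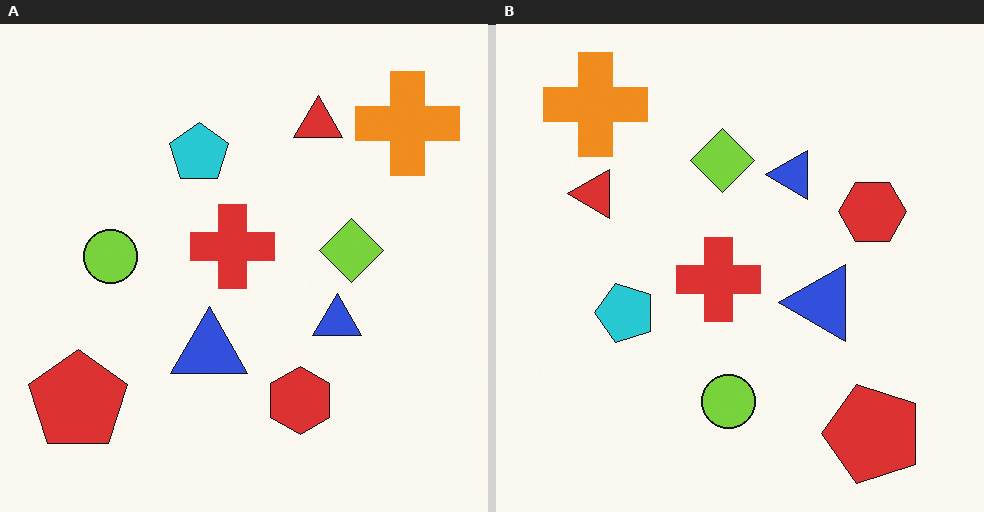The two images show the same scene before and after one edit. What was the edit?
Rotated 90° counter-clockwise.

The orange cross sits in the top-right of the left (A) image and the top-left of the right (B) — consistent with a whole-image 90° counter-clockwise rotation.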